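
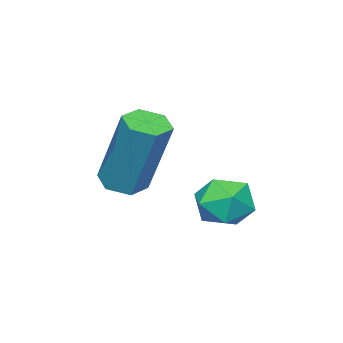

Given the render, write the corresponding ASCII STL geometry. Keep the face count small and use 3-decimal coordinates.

solid 
facet normal -0.087 -0.395 -0.914
outer loop
vertex 2.173 -3.467 -2.458
vertex 1.91 -3.911 -2.241
vertex 1.615 -3.464 -2.406
endloop
endfacet
facet normal -0.032 0.919 -0.394
outer loop
vertex 2.173 -3.467 -2.458
vertex 1.615 -3.464 -2.406
vertex 2.354 -2.645 -0.556
endloop
endfacet
facet normal -0.032 0.919 -0.394
outer loop
vertex 2.354 -2.645 -0.556
vertex 1.615 -3.464 -2.406
vertex 1.796 -2.642 -0.504
endloop
endfacet
facet normal 0.087 0.395 0.915
outer loop
vertex 2.354 -2.645 -0.556
vertex 1.796 -2.642 -0.504
vertex 2.09 -3.089 -0.339
endloop
endfacet
facet normal -0.087 -0.395 -0.915
outer loop
vertex 1.615 -3.464 -2.406
vertex 1.91 -3.911 -2.241
vertex 1.352 -3.909 -2.189
endloop
endfacet
facet normal -0.879 0.463 -0.116
outer loop
vertex 1.615 -3.464 -2.406
vertex 1.352 -3.909 -2.189
vertex 1.796 -2.642 -0.504
endloop
endfacet
facet normal -0.878 0.463 -0.117
outer loop
vertex 1.796 -2.642 -0.504
vertex 1.352 -3.909 -2.189
vertex 1.533 -3.086 -0.287
endloop
endfacet
facet normal 0.087 0.395 0.914
outer loop
vertex 1.796 -2.642 -0.504
vertex 1.533 -3.086 -0.287
vertex 2.09 -3.089 -0.339
endloop
endfacet
facet normal -0.087 -0.395 -0.914
outer loop
vertex 1.352 -3.909 -2.189
vertex 1.91 -3.911 -2.241
vertex 1.646 -4.355 -2.024
endloop
endfacet
facet normal -0.846 -0.455 0.277
outer loop
vertex 1.352 -3.909 -2.189
vertex 1.646 -4.355 -2.024
vertex 1.533 -3.086 -0.287
endloop
endfacet
facet normal -0.847 -0.455 0.277
outer loop
vertex 1.533 -3.086 -0.287
vertex 1.646 -4.355 -2.024
vertex 1.827 -3.533 -0.122
endloop
endfacet
facet normal 0.087 0.395 0.914
outer loop
vertex 1.533 -3.086 -0.287
vertex 1.827 -3.533 -0.122
vertex 2.09 -3.089 -0.339
endloop
endfacet
facet normal -0.087 -0.395 -0.915
outer loop
vertex 1.646 -4.355 -2.024
vertex 1.91 -3.911 -2.241
vertex 2.204 -4.358 -2.076
endloop
endfacet
facet normal 0.032 -0.919 0.394
outer loop
vertex 1.646 -4.355 -2.024
vertex 2.204 -4.358 -2.076
vertex 1.827 -3.533 -0.122
endloop
endfacet
facet normal 0.032 -0.919 0.394
outer loop
vertex 1.827 -3.533 -0.122
vertex 2.204 -4.358 -2.076
vertex 2.385 -3.536 -0.174
endloop
endfacet
facet normal 0.087 0.395 0.914
outer loop
vertex 1.827 -3.533 -0.122
vertex 2.385 -3.536 -0.174
vertex 2.09 -3.089 -0.339
endloop
endfacet
facet normal -0.087 -0.395 -0.914
outer loop
vertex 2.204 -4.358 -2.076
vertex 1.91 -3.911 -2.241
vertex 2.467 -3.914 -2.293
endloop
endfacet
facet normal 0.878 -0.463 0.117
outer loop
vertex 2.204 -4.358 -2.076
vertex 2.467 -3.914 -2.293
vertex 2.385 -3.536 -0.174
endloop
endfacet
facet normal 0.879 -0.463 0.117
outer loop
vertex 2.385 -3.536 -0.174
vertex 2.467 -3.914 -2.293
vertex 2.648 -3.091 -0.391
endloop
endfacet
facet normal 0.087 0.395 0.915
outer loop
vertex 2.385 -3.536 -0.174
vertex 2.648 -3.091 -0.391
vertex 2.09 -3.089 -0.339
endloop
endfacet
facet normal -0.087 -0.395 -0.914
outer loop
vertex 2.467 -3.914 -2.293
vertex 1.91 -3.911 -2.241
vertex 2.173 -3.467 -2.458
endloop
endfacet
facet normal 0.847 0.454 -0.277
outer loop
vertex 2.467 -3.914 -2.293
vertex 2.173 -3.467 -2.458
vertex 2.648 -3.091 -0.391
endloop
endfacet
facet normal 0.846 0.455 -0.277
outer loop
vertex 2.648 -3.091 -0.391
vertex 2.173 -3.467 -2.458
vertex 2.354 -2.645 -0.556
endloop
endfacet
facet normal 0.087 0.395 0.914
outer loop
vertex 2.648 -3.091 -0.391
vertex 2.354 -2.645 -0.556
vertex 2.09 -3.089 -0.339
endloop
endfacet
facet normal -0.910 -0.409 -0.068
outer loop
vertex 0.807 -1.426 -2.533
vertex 1.102 -2.042 -2.776
vertex 1.004 -1.943 -2.064
endloop
endfacet
facet normal -0.887 0.075 0.455
outer loop
vertex 0.807 -1.426 -2.533
vertex 1.004 -1.943 -2.064
vertex 1.14 -1.247 -1.914
endloop
endfacet
facet normal -0.693 0.700 0.171
outer loop
vertex 0.807 -1.426 -2.533
vertex 1.14 -1.247 -1.914
vertex 1.323 -0.915 -2.533
endloop
endfacet
facet normal -0.597 0.603 -0.530
outer loop
vertex 0.807 -1.426 -2.533
vertex 1.323 -0.915 -2.533
vertex 1.299 -1.407 -3.066
endloop
endfacet
facet normal -0.731 -0.083 -0.678
outer loop
vertex 0.807 -1.426 -2.533
vertex 1.299 -1.407 -3.066
vertex 1.102 -2.042 -2.776
endloop
endfacet
facet normal -0.381 -0.123 0.917
outer loop
vertex 1.14 -1.247 -1.914
vertex 1.004 -1.943 -2.064
vertex 1.641 -1.753 -1.774
endloop
endfacet
facet normal -0.419 -0.905 0.068
outer loop
vertex 1.004 -1.943 -2.064
vertex 1.102 -2.042 -2.776
vertex 1.617 -2.245 -2.307
endloop
endfacet
facet normal -0.127 -0.379 -0.917
outer loop
vertex 1.102 -2.042 -2.776
vertex 1.299 -1.407 -3.066
vertex 1.8 -1.913 -2.926
endloop
endfacet
facet normal 0.091 0.730 -0.678
outer loop
vertex 1.299 -1.407 -3.066
vertex 1.323 -0.915 -2.533
vertex 1.936 -1.217 -2.776
endloop
endfacet
facet normal -0.066 0.887 0.456
outer loop
vertex 1.323 -0.915 -2.533
vertex 1.14 -1.247 -1.914
vertex 1.838 -1.118 -2.064
endloop
endfacet
facet normal 0.597 -0.603 0.530
outer loop
vertex 2.133 -1.734 -2.307
vertex 1.641 -1.753 -1.774
vertex 1.617 -2.245 -2.307
endloop
endfacet
facet normal 0.693 -0.700 -0.171
outer loop
vertex 2.133 -1.734 -2.307
vertex 1.617 -2.245 -2.307
vertex 1.8 -1.913 -2.926
endloop
endfacet
facet normal 0.887 -0.075 -0.455
outer loop
vertex 2.133 -1.734 -2.307
vertex 1.8 -1.913 -2.926
vertex 1.936 -1.217 -2.776
endloop
endfacet
facet normal 0.910 0.409 0.068
outer loop
vertex 2.133 -1.734 -2.307
vertex 1.936 -1.217 -2.776
vertex 1.838 -1.118 -2.064
endloop
endfacet
facet normal 0.731 0.083 0.678
outer loop
vertex 2.133 -1.734 -2.307
vertex 1.838 -1.118 -2.064
vertex 1.641 -1.753 -1.774
endloop
endfacet
facet normal -0.091 -0.730 0.678
outer loop
vertex 1.617 -2.245 -2.307
vertex 1.641 -1.753 -1.774
vertex 1.004 -1.943 -2.064
endloop
endfacet
facet normal 0.066 -0.887 -0.456
outer loop
vertex 1.8 -1.913 -2.926
vertex 1.617 -2.245 -2.307
vertex 1.102 -2.042 -2.776
endloop
endfacet
facet normal 0.381 0.123 -0.917
outer loop
vertex 1.936 -1.217 -2.776
vertex 1.8 -1.913 -2.926
vertex 1.299 -1.407 -3.066
endloop
endfacet
facet normal 0.419 0.905 -0.068
outer loop
vertex 1.838 -1.118 -2.064
vertex 1.936 -1.217 -2.776
vertex 1.323 -0.915 -2.533
endloop
endfacet
facet normal 0.127 0.379 0.917
outer loop
vertex 1.641 -1.753 -1.774
vertex 1.838 -1.118 -2.064
vertex 1.14 -1.247 -1.914
endloop
endfacet

endsolid


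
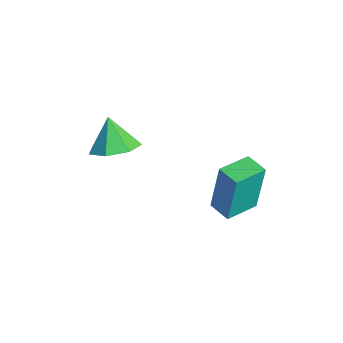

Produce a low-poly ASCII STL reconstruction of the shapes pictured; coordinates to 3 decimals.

solid 
facet normal 0.518 0.001 -0.856
outer loop
vertex 2.405 -2.781 1.737
vertex 1.751 -2.249 1.342
vertex 2.514 -1.984 1.804
endloop
endfacet
facet normal 0.424 -0.133 0.896
outer loop
vertex 2.405 -2.781 1.737
vertex 2.514 -1.984 1.804
vertex 1.089 -2.251 2.438
endloop
endfacet
facet normal 0.518 0.002 -0.856
outer loop
vertex 2.514 -1.984 1.804
vertex 1.751 -2.249 1.342
vertex 2.049 -1.387 1.524
endloop
endfacet
facet normal 0.246 0.562 0.790
outer loop
vertex 2.514 -1.984 1.804
vertex 2.049 -1.387 1.524
vertex 1.089 -2.251 2.438
endloop
endfacet
facet normal 0.518 0.002 -0.856
outer loop
vertex 2.049 -1.387 1.524
vertex 1.751 -2.249 1.342
vertex 1.36 -1.439 1.107
endloop
endfacet
facet normal -0.330 0.834 0.442
outer loop
vertex 2.049 -1.387 1.524
vertex 1.36 -1.439 1.107
vertex 1.089 -2.251 2.438
endloop
endfacet
facet normal 0.518 0.002 -0.855
outer loop
vertex 1.36 -1.439 1.107
vertex 1.751 -2.249 1.342
vertex 0.966 -2.101 0.867
endloop
endfacet
facet normal -0.871 0.477 0.114
outer loop
vertex 1.36 -1.439 1.107
vertex 0.966 -2.101 0.867
vertex 1.089 -2.251 2.438
endloop
endfacet
facet normal 0.518 0.001 -0.855
outer loop
vertex 0.966 -2.101 0.867
vertex 1.751 -2.249 1.342
vertex 1.163 -2.875 0.985
endloop
endfacet
facet normal -0.970 -0.239 0.053
outer loop
vertex 0.966 -2.101 0.867
vertex 1.163 -2.875 0.985
vertex 1.089 -2.251 2.438
endloop
endfacet
facet normal 0.518 0.001 -0.855
outer loop
vertex 1.163 -2.875 0.985
vertex 1.751 -2.249 1.342
vertex 1.804 -3.177 1.373
endloop
endfacet
facet normal -0.551 -0.777 0.305
outer loop
vertex 1.163 -2.875 0.985
vertex 1.804 -3.177 1.373
vertex 1.089 -2.251 2.438
endloop
endfacet
facet normal 0.518 0.001 -0.856
outer loop
vertex 1.804 -3.177 1.373
vertex 1.751 -2.249 1.342
vertex 2.405 -2.781 1.737
endloop
endfacet
facet normal 0.069 -0.730 0.680
outer loop
vertex 1.804 -3.177 1.373
vertex 2.405 -2.781 1.737
vertex 1.089 -2.251 2.438
endloop
endfacet
facet normal -0.941 -0.335 0.041
outer loop
vertex 3.186 0.963 0.382
vertex 2.737 2.2 0.192
vertex 3.205 0.661 -1.636
endloop
endfacet
facet normal 0.338 -0.930 0.142
outer loop
vertex 4.043 0.96 -1.672
vertex 3.186 0.963 0.382
vertex 3.205 0.661 -1.636
endloop
endfacet
facet normal -0.941 -0.335 0.041
outer loop
vertex 3.205 0.661 -1.636
vertex 2.737 2.2 0.192
vertex 2.756 1.899 -1.825
endloop
endfacet
facet normal 0.010 -0.147 -0.989
outer loop
vertex 2.756 1.899 -1.825
vertex 4.043 0.96 -1.672
vertex 3.205 0.661 -1.636
endloop
endfacet
facet normal -0.010 0.148 0.989
outer loop
vertex 3.186 0.963 0.382
vertex 3.575 2.499 0.156
vertex 2.737 2.2 0.192
endloop
endfacet
facet normal 0.337 -0.931 0.142
outer loop
vertex 4.024 1.261 0.345
vertex 3.186 0.963 0.382
vertex 4.043 0.96 -1.672
endloop
endfacet
facet normal -0.009 0.148 0.989
outer loop
vertex 4.024 1.261 0.345
vertex 3.575 2.499 0.156
vertex 3.186 0.963 0.382
endloop
endfacet
facet normal -0.338 0.930 -0.142
outer loop
vertex 2.737 2.2 0.192
vertex 3.575 2.499 0.156
vertex 2.756 1.899 -1.825
endloop
endfacet
facet normal 0.009 -0.149 -0.989
outer loop
vertex 3.594 2.197 -1.862
vertex 4.043 0.96 -1.672
vertex 2.756 1.899 -1.825
endloop
endfacet
facet normal -0.337 0.931 -0.142
outer loop
vertex 2.756 1.899 -1.825
vertex 3.575 2.499 0.156
vertex 3.594 2.197 -1.862
endloop
endfacet
facet normal 0.941 0.335 -0.041
outer loop
vertex 3.594 2.197 -1.862
vertex 4.024 1.261 0.345
vertex 4.043 0.96 -1.672
endloop
endfacet
facet normal 0.941 0.335 -0.041
outer loop
vertex 3.575 2.499 0.156
vertex 4.024 1.261 0.345
vertex 3.594 2.197 -1.862
endloop
endfacet

endsolid


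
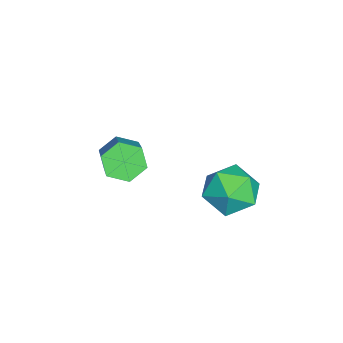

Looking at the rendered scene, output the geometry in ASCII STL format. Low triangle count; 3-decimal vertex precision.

solid 
facet normal -0.549 -0.520 0.655
outer loop
vertex -2.713 0.77 -2.251
vertex -2.443 -0.063 -2.686
vertex -1.91 0.3 -1.951
endloop
endfacet
facet normal -0.305 0.084 0.949
outer loop
vertex -2.713 0.77 -2.251
vertex -1.91 0.3 -1.951
vertex -1.904 1.274 -2.035
endloop
endfacet
facet normal -0.541 0.630 0.557
outer loop
vertex -2.713 0.77 -2.251
vertex -1.904 1.274 -2.035
vertex -2.433 1.514 -2.821
endloop
endfacet
facet normal -0.930 0.366 0.020
outer loop
vertex -2.713 0.77 -2.251
vertex -2.433 1.514 -2.821
vertex -2.767 0.687 -3.224
endloop
endfacet
facet normal -0.935 -0.346 0.081
outer loop
vertex -2.713 0.77 -2.251
vertex -2.767 0.687 -3.224
vertex -2.443 -0.063 -2.686
endloop
endfacet
facet normal 0.407 0.076 0.910
outer loop
vertex -1.904 1.274 -2.035
vertex -1.91 0.3 -1.951
vertex -1.133 0.753 -2.336
endloop
endfacet
facet normal 0.013 -0.900 0.435
outer loop
vertex -1.91 0.3 -1.951
vertex -2.443 -0.063 -2.686
vertex -1.467 -0.074 -2.739
endloop
endfacet
facet normal -0.611 -0.618 -0.494
outer loop
vertex -2.443 -0.063 -2.686
vertex -2.767 0.687 -3.224
vertex -1.996 0.166 -3.525
endloop
endfacet
facet normal -0.604 0.533 -0.593
outer loop
vertex -2.767 0.687 -3.224
vertex -2.433 1.514 -2.821
vertex -1.99 1.14 -3.609
endloop
endfacet
facet normal 0.026 0.961 0.276
outer loop
vertex -2.433 1.514 -2.821
vertex -1.904 1.274 -2.035
vertex -1.457 1.503 -2.874
endloop
endfacet
facet normal 0.930 -0.366 -0.020
outer loop
vertex -1.187 0.67 -3.309
vertex -1.133 0.753 -2.336
vertex -1.467 -0.074 -2.739
endloop
endfacet
facet normal 0.541 -0.630 -0.557
outer loop
vertex -1.187 0.67 -3.309
vertex -1.467 -0.074 -2.739
vertex -1.996 0.166 -3.525
endloop
endfacet
facet normal 0.305 -0.084 -0.949
outer loop
vertex -1.187 0.67 -3.309
vertex -1.996 0.166 -3.525
vertex -1.99 1.14 -3.609
endloop
endfacet
facet normal 0.549 0.520 -0.655
outer loop
vertex -1.187 0.67 -3.309
vertex -1.99 1.14 -3.609
vertex -1.457 1.503 -2.874
endloop
endfacet
facet normal 0.935 0.346 -0.081
outer loop
vertex -1.187 0.67 -3.309
vertex -1.457 1.503 -2.874
vertex -1.133 0.753 -2.336
endloop
endfacet
facet normal 0.604 -0.533 0.593
outer loop
vertex -1.467 -0.074 -2.739
vertex -1.133 0.753 -2.336
vertex -1.91 0.3 -1.951
endloop
endfacet
facet normal -0.026 -0.961 -0.276
outer loop
vertex -1.996 0.166 -3.525
vertex -1.467 -0.074 -2.739
vertex -2.443 -0.063 -2.686
endloop
endfacet
facet normal -0.407 -0.076 -0.910
outer loop
vertex -1.99 1.14 -3.609
vertex -1.996 0.166 -3.525
vertex -2.767 0.687 -3.224
endloop
endfacet
facet normal -0.013 0.900 -0.435
outer loop
vertex -1.457 1.503 -2.874
vertex -1.99 1.14 -3.609
vertex -2.433 1.514 -2.821
endloop
endfacet
facet normal 0.611 0.618 0.494
outer loop
vertex -1.133 0.753 -2.336
vertex -1.457 1.503 -2.874
vertex -1.904 1.274 -2.035
endloop
endfacet
facet normal -0.771 -0.192 -0.608
outer loop
vertex -2.728 -3.234 -3.118
vertex -3.13 -2.777 -2.753
vertex -2.749 -2.55 -3.308
endloop
endfacet
facet normal 0.637 -0.188 -0.748
outer loop
vertex -2.728 -3.234 -3.118
vertex -2.749 -2.55 -3.308
vertex -1.148 -2.841 -1.872
endloop
endfacet
facet normal 0.637 -0.187 -0.748
outer loop
vertex -1.148 -2.841 -1.872
vertex -2.749 -2.55 -3.308
vertex -1.169 -2.157 -2.061
endloop
endfacet
facet normal 0.770 0.192 0.608
outer loop
vertex -1.148 -2.841 -1.872
vertex -1.169 -2.157 -2.061
vertex -1.55 -2.383 -1.507
endloop
endfacet
facet normal -0.771 -0.191 -0.607
outer loop
vertex -2.749 -2.55 -3.308
vertex -3.13 -2.777 -2.753
vertex -3.15 -2.093 -2.943
endloop
endfacet
facet normal 0.293 0.740 -0.605
outer loop
vertex -2.749 -2.55 -3.308
vertex -3.15 -2.093 -2.943
vertex -1.169 -2.157 -2.061
endloop
endfacet
facet normal 0.293 0.740 -0.605
outer loop
vertex -1.169 -2.157 -2.061
vertex -3.15 -2.093 -2.943
vertex -1.571 -1.699 -1.696
endloop
endfacet
facet normal 0.770 0.192 0.608
outer loop
vertex -1.169 -2.157 -2.061
vertex -1.571 -1.699 -1.696
vertex -1.55 -2.383 -1.507
endloop
endfacet
facet normal -0.770 -0.191 -0.608
outer loop
vertex -3.15 -2.093 -2.943
vertex -3.13 -2.777 -2.753
vertex -3.532 -2.319 -2.388
endloop
endfacet
facet normal -0.344 0.928 0.142
outer loop
vertex -3.15 -2.093 -2.943
vertex -3.532 -2.319 -2.388
vertex -1.571 -1.699 -1.696
endloop
endfacet
facet normal -0.344 0.928 0.144
outer loop
vertex -1.571 -1.699 -1.696
vertex -3.532 -2.319 -2.388
vertex -1.952 -1.926 -1.142
endloop
endfacet
facet normal 0.770 0.192 0.608
outer loop
vertex -1.571 -1.699 -1.696
vertex -1.952 -1.926 -1.142
vertex -1.55 -2.383 -1.507
endloop
endfacet
facet normal -0.770 -0.192 -0.608
outer loop
vertex -3.532 -2.319 -2.388
vertex -3.13 -2.777 -2.753
vertex -3.511 -3.003 -2.199
endloop
endfacet
facet normal -0.637 0.187 0.748
outer loop
vertex -3.532 -2.319 -2.388
vertex -3.511 -3.003 -2.199
vertex -1.952 -1.926 -1.142
endloop
endfacet
facet normal -0.637 0.188 0.748
outer loop
vertex -1.952 -1.926 -1.142
vertex -3.511 -3.003 -2.199
vertex -1.931 -2.61 -0.952
endloop
endfacet
facet normal 0.771 0.192 0.608
outer loop
vertex -1.952 -1.926 -1.142
vertex -1.931 -2.61 -0.952
vertex -1.55 -2.383 -1.507
endloop
endfacet
facet normal -0.770 -0.192 -0.608
outer loop
vertex -3.511 -3.003 -2.199
vertex -3.13 -2.777 -2.753
vertex -3.109 -3.461 -2.564
endloop
endfacet
facet normal -0.294 -0.740 0.605
outer loop
vertex -3.511 -3.003 -2.199
vertex -3.109 -3.461 -2.564
vertex -1.931 -2.61 -0.952
endloop
endfacet
facet normal -0.293 -0.740 0.605
outer loop
vertex -1.931 -2.61 -0.952
vertex -3.109 -3.461 -2.564
vertex -1.53 -3.067 -1.317
endloop
endfacet
facet normal 0.771 0.191 0.607
outer loop
vertex -1.931 -2.61 -0.952
vertex -1.53 -3.067 -1.317
vertex -1.55 -2.383 -1.507
endloop
endfacet
facet normal -0.770 -0.192 -0.608
outer loop
vertex -3.109 -3.461 -2.564
vertex -3.13 -2.777 -2.753
vertex -2.728 -3.234 -3.118
endloop
endfacet
facet normal 0.345 -0.928 -0.143
outer loop
vertex -3.109 -3.461 -2.564
vertex -2.728 -3.234 -3.118
vertex -1.53 -3.067 -1.317
endloop
endfacet
facet normal 0.343 -0.929 -0.142
outer loop
vertex -1.53 -3.067 -1.317
vertex -2.728 -3.234 -3.118
vertex -1.148 -2.841 -1.872
endloop
endfacet
facet normal 0.770 0.191 0.608
outer loop
vertex -1.53 -3.067 -1.317
vertex -1.148 -2.841 -1.872
vertex -1.55 -2.383 -1.507
endloop
endfacet

endsolid


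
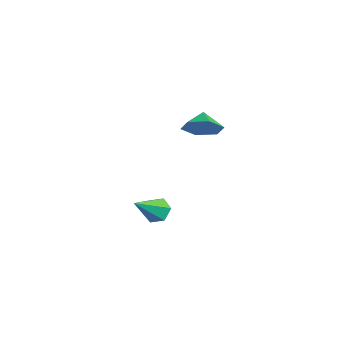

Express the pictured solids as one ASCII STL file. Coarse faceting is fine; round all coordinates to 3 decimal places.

solid 
facet normal 0.711 -0.330 -0.621
outer loop
vertex -2.385 2.843 3.386
vertex -2.939 1.928 3.238
vertex -3.112 2.775 2.59
endloop
endfacet
facet normal -0.305 0.932 0.199
outer loop
vertex -2.385 2.843 3.386
vertex -3.112 2.775 2.59
vertex -3.721 2.292 3.922
endloop
endfacet
facet normal 0.710 -0.330 -0.621
outer loop
vertex -3.112 2.775 2.59
vertex -2.939 1.928 3.238
vertex -3.666 1.86 2.443
endloop
endfacet
facet normal -0.827 0.531 -0.186
outer loop
vertex -3.112 2.775 2.59
vertex -3.666 1.86 2.443
vertex -3.721 2.292 3.922
endloop
endfacet
facet normal 0.710 -0.331 -0.621
outer loop
vertex -3.666 1.86 2.443
vertex -2.939 1.928 3.238
vertex -3.494 1.013 3.091
endloop
endfacet
facet normal -0.982 -0.186 0.018
outer loop
vertex -3.666 1.86 2.443
vertex -3.494 1.013 3.091
vertex -3.721 2.292 3.922
endloop
endfacet
facet normal 0.710 -0.331 -0.622
outer loop
vertex -3.494 1.013 3.091
vertex -2.939 1.928 3.238
vertex -2.766 1.082 3.886
endloop
endfacet
facet normal -0.615 -0.503 0.607
outer loop
vertex -3.494 1.013 3.091
vertex -2.766 1.082 3.886
vertex -3.721 2.292 3.922
endloop
endfacet
facet normal 0.711 -0.330 -0.621
outer loop
vertex -2.766 1.082 3.886
vertex -2.939 1.928 3.238
vertex -2.212 1.997 4.034
endloop
endfacet
facet normal -0.094 -0.103 0.990
outer loop
vertex -2.766 1.082 3.886
vertex -2.212 1.997 4.034
vertex -3.721 2.292 3.922
endloop
endfacet
facet normal 0.711 -0.330 -0.621
outer loop
vertex -2.212 1.997 4.034
vertex -2.939 1.928 3.238
vertex -2.385 2.843 3.386
endloop
endfacet
facet normal 0.062 0.615 0.786
outer loop
vertex -2.212 1.997 4.034
vertex -2.385 2.843 3.386
vertex -3.721 2.292 3.922
endloop
endfacet
facet normal -0.412 0.691 -0.593
outer loop
vertex 3.685 -2.209 2.039
vertex 3.23 -2.712 1.769
vertex 3.038 -2.323 2.356
endloop
endfacet
facet normal 0.323 0.463 0.825
outer loop
vertex 3.685 -2.209 2.039
vertex 3.038 -2.323 2.356
vertex 4.05 -4.088 2.951
endloop
endfacet
facet normal -0.413 0.691 -0.593
outer loop
vertex 3.038 -2.323 2.356
vertex 3.23 -2.712 1.769
vertex 2.582 -2.826 2.087
endloop
endfacet
facet normal -0.508 -0.001 0.862
outer loop
vertex 3.038 -2.323 2.356
vertex 2.582 -2.826 2.087
vertex 4.05 -4.088 2.951
endloop
endfacet
facet normal -0.413 0.691 -0.593
outer loop
vertex 2.582 -2.826 2.087
vertex 3.23 -2.712 1.769
vertex 2.774 -3.215 1.5
endloop
endfacet
facet normal -0.706 -0.674 0.216
outer loop
vertex 2.582 -2.826 2.087
vertex 2.774 -3.215 1.5
vertex 4.05 -4.088 2.951
endloop
endfacet
facet normal -0.411 0.691 -0.595
outer loop
vertex 2.774 -3.215 1.5
vertex 3.23 -2.712 1.769
vertex 3.422 -3.102 1.183
endloop
endfacet
facet normal -0.074 -0.882 -0.466
outer loop
vertex 2.774 -3.215 1.5
vertex 3.422 -3.102 1.183
vertex 4.05 -4.088 2.951
endloop
endfacet
facet normal -0.412 0.691 -0.595
outer loop
vertex 3.422 -3.102 1.183
vertex 3.23 -2.712 1.769
vertex 3.877 -2.599 1.452
endloop
endfacet
facet normal 0.758 -0.417 -0.502
outer loop
vertex 3.422 -3.102 1.183
vertex 3.877 -2.599 1.452
vertex 4.05 -4.088 2.951
endloop
endfacet
facet normal -0.412 0.691 -0.594
outer loop
vertex 3.877 -2.599 1.452
vertex 3.23 -2.712 1.769
vertex 3.685 -2.209 2.039
endloop
endfacet
facet normal 0.956 0.255 0.143
outer loop
vertex 3.877 -2.599 1.452
vertex 3.685 -2.209 2.039
vertex 4.05 -4.088 2.951
endloop
endfacet

endsolid


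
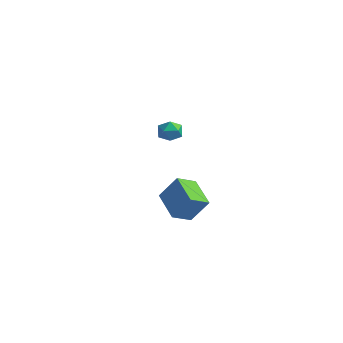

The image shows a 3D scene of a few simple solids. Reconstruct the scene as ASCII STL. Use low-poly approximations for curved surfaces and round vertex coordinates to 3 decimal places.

solid 
facet normal -0.211 0.950 0.232
outer loop
vertex 1.718 0.958 1.745
vertex 1.451 0.759 2.317
vertex 2.095 0.909 2.288
endloop
endfacet
facet normal 0.372 0.911 -0.176
outer loop
vertex 1.718 0.958 1.745
vertex 2.095 0.909 2.288
vertex 2.327 0.701 1.703
endloop
endfacet
facet normal 0.194 0.587 -0.786
outer loop
vertex 1.718 0.958 1.745
vertex 2.327 0.701 1.703
vertex 1.826 0.422 1.371
endloop
endfacet
facet normal -0.500 0.425 -0.754
outer loop
vertex 1.718 0.958 1.745
vertex 1.826 0.422 1.371
vertex 1.284 0.458 1.751
endloop
endfacet
facet normal -0.750 0.650 -0.124
outer loop
vertex 1.718 0.958 1.745
vertex 1.284 0.458 1.751
vertex 1.451 0.759 2.317
endloop
endfacet
facet normal 0.851 0.501 0.159
outer loop
vertex 2.327 0.701 1.703
vertex 2.095 0.909 2.288
vertex 2.436 0.342 2.249
endloop
endfacet
facet normal -0.094 0.563 0.821
outer loop
vertex 2.095 0.909 2.288
vertex 1.451 0.759 2.317
vertex 1.894 0.378 2.629
endloop
endfacet
facet normal -0.967 0.078 0.244
outer loop
vertex 1.451 0.759 2.317
vertex 1.284 0.458 1.751
vertex 1.393 0.099 2.297
endloop
endfacet
facet normal -0.563 -0.285 -0.776
outer loop
vertex 1.284 0.458 1.751
vertex 1.826 0.422 1.371
vertex 1.625 -0.109 1.712
endloop
endfacet
facet normal 0.562 -0.024 -0.827
outer loop
vertex 1.826 0.422 1.371
vertex 2.327 0.701 1.703
vertex 2.269 0.041 1.683
endloop
endfacet
facet normal 0.500 -0.425 0.754
outer loop
vertex 2.002 -0.158 2.255
vertex 2.436 0.342 2.249
vertex 1.894 0.378 2.629
endloop
endfacet
facet normal -0.194 -0.587 0.786
outer loop
vertex 2.002 -0.158 2.255
vertex 1.894 0.378 2.629
vertex 1.393 0.099 2.297
endloop
endfacet
facet normal -0.372 -0.911 0.176
outer loop
vertex 2.002 -0.158 2.255
vertex 1.393 0.099 2.297
vertex 1.625 -0.109 1.712
endloop
endfacet
facet normal 0.211 -0.950 -0.232
outer loop
vertex 2.002 -0.158 2.255
vertex 1.625 -0.109 1.712
vertex 2.269 0.041 1.683
endloop
endfacet
facet normal 0.750 -0.650 0.124
outer loop
vertex 2.002 -0.158 2.255
vertex 2.269 0.041 1.683
vertex 2.436 0.342 2.249
endloop
endfacet
facet normal 0.563 0.285 0.776
outer loop
vertex 1.894 0.378 2.629
vertex 2.436 0.342 2.249
vertex 2.095 0.909 2.288
endloop
endfacet
facet normal -0.562 0.024 0.827
outer loop
vertex 1.393 0.099 2.297
vertex 1.894 0.378 2.629
vertex 1.451 0.759 2.317
endloop
endfacet
facet normal -0.851 -0.501 -0.159
outer loop
vertex 1.625 -0.109 1.712
vertex 1.393 0.099 2.297
vertex 1.284 0.458 1.751
endloop
endfacet
facet normal 0.094 -0.563 -0.821
outer loop
vertex 2.269 0.041 1.683
vertex 1.625 -0.109 1.712
vertex 1.826 0.422 1.371
endloop
endfacet
facet normal 0.967 -0.078 -0.244
outer loop
vertex 2.436 0.342 2.249
vertex 2.269 0.041 1.683
vertex 2.327 0.701 1.703
endloop
endfacet
facet normal -0.860 0.376 0.346
outer loop
vertex -0.067 2.856 -2.776
vertex 0.174 3.901 -3.315
vertex -0.795 2.366 -4.053
endloop
endfacet
facet normal -0.201 -0.871 0.449
outer loop
vertex 0.726 1.699 -4.665
vertex -0.067 2.856 -2.776
vertex -0.795 2.366 -4.053
endloop
endfacet
facet normal -0.860 0.377 0.345
outer loop
vertex -0.795 2.366 -4.053
vertex 0.174 3.901 -3.315
vertex -0.554 3.41 -4.592
endloop
endfacet
facet normal -0.470 -0.317 -0.824
outer loop
vertex -0.554 3.41 -4.592
vertex 0.726 1.699 -4.665
vertex -0.795 2.366 -4.053
endloop
endfacet
facet normal 0.470 0.316 0.824
outer loop
vertex -0.067 2.856 -2.776
vertex 1.695 3.234 -3.927
vertex 0.174 3.901 -3.315
endloop
endfacet
facet normal -0.201 -0.871 0.449
outer loop
vertex 1.454 2.19 -3.388
vertex -0.067 2.856 -2.776
vertex 0.726 1.699 -4.665
endloop
endfacet
facet normal 0.470 0.317 0.824
outer loop
vertex 1.454 2.19 -3.388
vertex 1.695 3.234 -3.927
vertex -0.067 2.856 -2.776
endloop
endfacet
facet normal 0.201 0.870 -0.449
outer loop
vertex 0.174 3.901 -3.315
vertex 1.695 3.234 -3.927
vertex -0.554 3.41 -4.592
endloop
endfacet
facet normal -0.470 -0.317 -0.824
outer loop
vertex 0.967 2.744 -5.204
vertex 0.726 1.699 -4.665
vertex -0.554 3.41 -4.592
endloop
endfacet
facet normal 0.201 0.871 -0.449
outer loop
vertex -0.554 3.41 -4.592
vertex 1.695 3.234 -3.927
vertex 0.967 2.744 -5.204
endloop
endfacet
facet normal 0.860 -0.376 -0.345
outer loop
vertex 0.967 2.744 -5.204
vertex 1.454 2.19 -3.388
vertex 0.726 1.699 -4.665
endloop
endfacet
facet normal 0.860 -0.377 -0.345
outer loop
vertex 1.695 3.234 -3.927
vertex 1.454 2.19 -3.388
vertex 0.967 2.744 -5.204
endloop
endfacet

endsolid


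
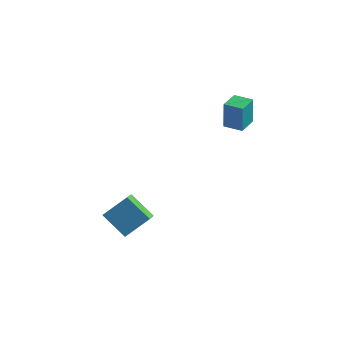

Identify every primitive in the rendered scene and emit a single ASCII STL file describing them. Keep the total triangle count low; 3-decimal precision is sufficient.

solid 
facet normal -0.563 -0.542 -0.623
outer loop
vertex -1.196 -3.224 -0.996
vertex -2.276 -3.025 -0.193
vertex -1.422 -2.405 -1.504
endloop
endfacet
facet normal 0.794 -0.147 -0.590
outer loop
vertex -0.684 -1.695 -0.687
vertex -1.196 -3.224 -0.996
vertex -1.422 -2.405 -1.504
endloop
endfacet
facet normal -0.563 -0.542 -0.623
outer loop
vertex -1.422 -2.405 -1.504
vertex -2.276 -3.025 -0.193
vertex -2.502 -2.206 -0.701
endloop
endfacet
facet normal -0.229 0.828 -0.513
outer loop
vertex -2.502 -2.206 -0.701
vertex -0.684 -1.695 -0.687
vertex -1.422 -2.405 -1.504
endloop
endfacet
facet normal 0.229 -0.828 0.513
outer loop
vertex -1.196 -3.224 -0.996
vertex -1.538 -2.315 0.624
vertex -2.276 -3.025 -0.193
endloop
endfacet
facet normal 0.794 -0.147 -0.590
outer loop
vertex -0.458 -2.514 -0.179
vertex -1.196 -3.224 -0.996
vertex -0.684 -1.695 -0.687
endloop
endfacet
facet normal 0.229 -0.828 0.513
outer loop
vertex -0.458 -2.514 -0.179
vertex -1.538 -2.315 0.624
vertex -1.196 -3.224 -0.996
endloop
endfacet
facet normal -0.794 0.147 0.590
outer loop
vertex -2.276 -3.025 -0.193
vertex -1.538 -2.315 0.624
vertex -2.502 -2.206 -0.701
endloop
endfacet
facet normal -0.229 0.828 -0.513
outer loop
vertex -1.764 -1.496 0.116
vertex -0.684 -1.695 -0.687
vertex -2.502 -2.206 -0.701
endloop
endfacet
facet normal -0.794 0.147 0.590
outer loop
vertex -2.502 -2.206 -0.701
vertex -1.538 -2.315 0.624
vertex -1.764 -1.496 0.116
endloop
endfacet
facet normal 0.563 0.542 0.623
outer loop
vertex -1.764 -1.496 0.116
vertex -0.458 -2.514 -0.179
vertex -0.684 -1.695 -0.687
endloop
endfacet
facet normal 0.563 0.542 0.623
outer loop
vertex -1.538 -2.315 0.624
vertex -0.458 -2.514 -0.179
vertex -1.764 -1.496 0.116
endloop
endfacet
facet normal -0.998 0.061 -0.026
outer loop
vertex 0.446 2.592 3.563
vertex 0.505 3.539 3.523
vertex 0.477 2.533 2.255
endloop
endfacet
facet normal -0.062 -0.997 0.044
outer loop
vertex 1.335 2.481 2.277
vertex 0.446 2.592 3.563
vertex 0.477 2.533 2.255
endloop
endfacet
facet normal -0.998 0.061 -0.026
outer loop
vertex 0.477 2.533 2.255
vertex 0.505 3.539 3.523
vertex 0.536 3.481 2.214
endloop
endfacet
facet normal 0.023 -0.045 -0.999
outer loop
vertex 0.536 3.481 2.214
vertex 1.335 2.481 2.277
vertex 0.477 2.533 2.255
endloop
endfacet
facet normal -0.023 0.044 0.999
outer loop
vertex 0.446 2.592 3.563
vertex 1.363 3.487 3.545
vertex 0.505 3.539 3.523
endloop
endfacet
facet normal -0.063 -0.997 0.043
outer loop
vertex 1.304 2.539 3.586
vertex 0.446 2.592 3.563
vertex 1.335 2.481 2.277
endloop
endfacet
facet normal -0.024 0.045 0.999
outer loop
vertex 1.304 2.539 3.586
vertex 1.363 3.487 3.545
vertex 0.446 2.592 3.563
endloop
endfacet
facet normal 0.062 0.997 -0.043
outer loop
vertex 0.505 3.539 3.523
vertex 1.363 3.487 3.545
vertex 0.536 3.481 2.214
endloop
endfacet
facet normal 0.024 -0.044 -0.999
outer loop
vertex 1.394 3.428 2.237
vertex 1.335 2.481 2.277
vertex 0.536 3.481 2.214
endloop
endfacet
facet normal 0.063 0.997 -0.043
outer loop
vertex 0.536 3.481 2.214
vertex 1.363 3.487 3.545
vertex 1.394 3.428 2.237
endloop
endfacet
facet normal 0.998 -0.061 0.026
outer loop
vertex 1.394 3.428 2.237
vertex 1.304 2.539 3.586
vertex 1.335 2.481 2.277
endloop
endfacet
facet normal 0.998 -0.061 0.026
outer loop
vertex 1.363 3.487 3.545
vertex 1.304 2.539 3.586
vertex 1.394 3.428 2.237
endloop
endfacet

endsolid


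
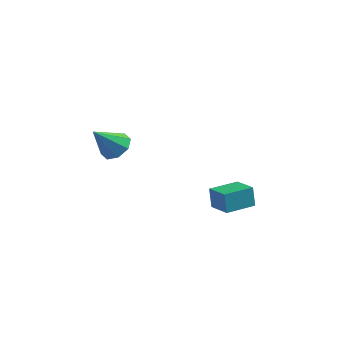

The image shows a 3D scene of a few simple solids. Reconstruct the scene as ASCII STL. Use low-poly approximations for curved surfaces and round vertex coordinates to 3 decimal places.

solid 
facet normal -0.530 -0.848 0.014
outer loop
vertex 2.888 -1.385 0.989
vertex 1.832 -0.729 0.729
vertex 3.071 -1.517 -0.088
endloop
endfacet
facet normal 0.831 -0.517 0.205
outer loop
vertex 3.888 -0.211 -0.109
vertex 2.888 -1.385 0.989
vertex 3.071 -1.517 -0.088
endloop
endfacet
facet normal -0.530 -0.848 0.014
outer loop
vertex 3.071 -1.517 -0.088
vertex 1.832 -0.729 0.729
vertex 2.015 -0.861 -0.347
endloop
endfacet
facet normal 0.166 -0.119 -0.979
outer loop
vertex 2.015 -0.861 -0.347
vertex 3.888 -0.211 -0.109
vertex 3.071 -1.517 -0.088
endloop
endfacet
facet normal -0.166 0.120 0.979
outer loop
vertex 2.888 -1.385 0.989
vertex 2.649 0.577 0.708
vertex 1.832 -0.729 0.729
endloop
endfacet
facet normal 0.831 -0.517 0.205
outer loop
vertex 3.705 -0.079 0.967
vertex 2.888 -1.385 0.989
vertex 3.888 -0.211 -0.109
endloop
endfacet
facet normal -0.166 0.120 0.979
outer loop
vertex 3.705 -0.079 0.967
vertex 2.649 0.577 0.708
vertex 2.888 -1.385 0.989
endloop
endfacet
facet normal -0.831 0.517 -0.205
outer loop
vertex 1.832 -0.729 0.729
vertex 2.649 0.577 0.708
vertex 2.015 -0.861 -0.347
endloop
endfacet
facet normal 0.166 -0.120 -0.979
outer loop
vertex 2.832 0.445 -0.369
vertex 3.888 -0.211 -0.109
vertex 2.015 -0.861 -0.347
endloop
endfacet
facet normal -0.831 0.517 -0.205
outer loop
vertex 2.015 -0.861 -0.347
vertex 2.649 0.577 0.708
vertex 2.832 0.445 -0.369
endloop
endfacet
facet normal 0.530 0.848 -0.014
outer loop
vertex 2.832 0.445 -0.369
vertex 3.705 -0.079 0.967
vertex 3.888 -0.211 -0.109
endloop
endfacet
facet normal 0.530 0.848 -0.014
outer loop
vertex 2.649 0.577 0.708
vertex 3.705 -0.079 0.967
vertex 2.832 0.445 -0.369
endloop
endfacet
facet normal 0.378 0.547 -0.747
outer loop
vertex -2.199 -0.915 2.447
vertex -2.997 -0.629 2.253
vertex -2.356 -0.358 2.775
endloop
endfacet
facet normal 0.657 -0.236 0.716
outer loop
vertex -2.199 -0.915 2.447
vertex -2.356 -0.358 2.775
vertex -3.663 -1.591 3.567
endloop
endfacet
facet normal 0.377 0.547 -0.747
outer loop
vertex -2.356 -0.358 2.775
vertex -2.997 -0.629 2.253
vertex -2.889 0.041 2.798
endloop
endfacet
facet normal 0.267 0.304 0.914
outer loop
vertex -2.356 -0.358 2.775
vertex -2.889 0.041 2.798
vertex -3.663 -1.591 3.567
endloop
endfacet
facet normal 0.379 0.547 -0.747
outer loop
vertex -2.889 0.041 2.798
vertex -2.997 -0.629 2.253
vertex -3.485 0.048 2.501
endloop
endfacet
facet normal -0.372 0.534 0.759
outer loop
vertex -2.889 0.041 2.798
vertex -3.485 0.048 2.501
vertex -3.663 -1.591 3.567
endloop
endfacet
facet normal 0.378 0.546 -0.747
outer loop
vertex -3.485 0.048 2.501
vertex -2.997 -0.629 2.253
vertex -3.795 -0.342 2.059
endloop
endfacet
facet normal -0.885 0.318 0.340
outer loop
vertex -3.485 0.048 2.501
vertex -3.795 -0.342 2.059
vertex -3.663 -1.591 3.567
endloop
endfacet
facet normal 0.378 0.548 -0.746
outer loop
vertex -3.795 -0.342 2.059
vertex -2.997 -0.629 2.253
vertex -3.638 -0.899 1.73
endloop
endfacet
facet normal -0.971 -0.218 -0.095
outer loop
vertex -3.795 -0.342 2.059
vertex -3.638 -0.899 1.73
vertex -3.663 -1.591 3.567
endloop
endfacet
facet normal 0.379 0.547 -0.747
outer loop
vertex -3.638 -0.899 1.73
vertex -2.997 -0.629 2.253
vertex -3.105 -1.298 1.708
endloop
endfacet
facet normal -0.581 -0.759 -0.294
outer loop
vertex -3.638 -0.899 1.73
vertex -3.105 -1.298 1.708
vertex -3.663 -1.591 3.567
endloop
endfacet
facet normal 0.378 0.547 -0.747
outer loop
vertex -3.105 -1.298 1.708
vertex -2.997 -0.629 2.253
vertex -2.509 -1.305 2.005
endloop
endfacet
facet normal 0.057 -0.989 -0.139
outer loop
vertex -3.105 -1.298 1.708
vertex -2.509 -1.305 2.005
vertex -3.663 -1.591 3.567
endloop
endfacet
facet normal 0.378 0.547 -0.747
outer loop
vertex -2.509 -1.305 2.005
vertex -2.997 -0.629 2.253
vertex -2.199 -0.915 2.447
endloop
endfacet
facet normal 0.571 -0.772 0.280
outer loop
vertex -2.509 -1.305 2.005
vertex -2.199 -0.915 2.447
vertex -3.663 -1.591 3.567
endloop
endfacet

endsolid


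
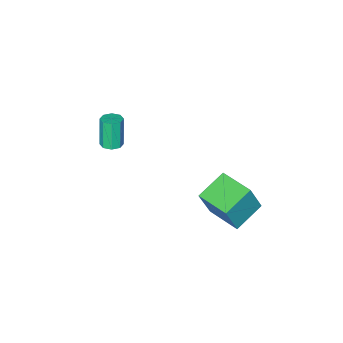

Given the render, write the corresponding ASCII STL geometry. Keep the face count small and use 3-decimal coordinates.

solid 
facet normal 0.179 0.194 -0.965
outer loop
vertex 3.621 -3.608 1.348
vertex 2.987 -3.669 1.218
vertex 3.376 -3.177 1.389
endloop
endfacet
facet normal 0.852 0.460 0.250
outer loop
vertex 3.621 -3.608 1.348
vertex 3.376 -3.177 1.389
vertex 3.287 -3.97 3.152
endloop
endfacet
facet normal 0.852 0.460 0.250
outer loop
vertex 3.287 -3.97 3.152
vertex 3.376 -3.177 1.389
vertex 3.042 -3.539 3.193
endloop
endfacet
facet normal -0.179 -0.194 0.965
outer loop
vertex 3.287 -3.97 3.152
vertex 3.042 -3.539 3.193
vertex 2.653 -4.031 3.022
endloop
endfacet
facet normal 0.180 0.193 -0.965
outer loop
vertex 3.376 -3.177 1.389
vertex 2.987 -3.669 1.218
vertex 2.903 -3.035 1.329
endloop
endfacet
facet normal 0.252 0.939 0.235
outer loop
vertex 3.376 -3.177 1.389
vertex 2.903 -3.035 1.329
vertex 3.042 -3.539 3.193
endloop
endfacet
facet normal 0.254 0.938 0.235
outer loop
vertex 3.042 -3.539 3.193
vertex 2.903 -3.035 1.329
vertex 2.569 -3.396 3.134
endloop
endfacet
facet normal -0.179 -0.194 0.965
outer loop
vertex 3.042 -3.539 3.193
vertex 2.569 -3.396 3.134
vertex 2.653 -4.031 3.022
endloop
endfacet
facet normal 0.179 0.193 -0.965
outer loop
vertex 2.903 -3.035 1.329
vertex 2.987 -3.669 1.218
vertex 2.48 -3.264 1.205
endloop
endfacet
facet normal -0.493 0.866 0.082
outer loop
vertex 2.903 -3.035 1.329
vertex 2.48 -3.264 1.205
vertex 2.569 -3.396 3.134
endloop
endfacet
facet normal -0.492 0.867 0.082
outer loop
vertex 2.569 -3.396 3.134
vertex 2.48 -3.264 1.205
vertex 2.145 -3.625 3.009
endloop
endfacet
facet normal -0.180 -0.194 0.964
outer loop
vertex 2.569 -3.396 3.134
vertex 2.145 -3.625 3.009
vertex 2.653 -4.031 3.022
endloop
endfacet
facet normal 0.179 0.193 -0.965
outer loop
vertex 2.48 -3.264 1.205
vertex 2.987 -3.669 1.218
vertex 2.353 -3.73 1.088
endloop
endfacet
facet normal -0.950 0.289 -0.119
outer loop
vertex 2.48 -3.264 1.205
vertex 2.353 -3.73 1.088
vertex 2.145 -3.625 3.009
endloop
endfacet
facet normal -0.951 0.286 -0.119
outer loop
vertex 2.145 -3.625 3.009
vertex 2.353 -3.73 1.088
vertex 2.019 -4.092 2.892
endloop
endfacet
facet normal -0.179 -0.193 0.965
outer loop
vertex 2.145 -3.625 3.009
vertex 2.019 -4.092 2.892
vertex 2.653 -4.031 3.022
endloop
endfacet
facet normal 0.179 0.194 -0.965
outer loop
vertex 2.353 -3.73 1.088
vertex 2.987 -3.669 1.218
vertex 2.598 -4.161 1.047
endloop
endfacet
facet normal -0.852 -0.460 -0.250
outer loop
vertex 2.353 -3.73 1.088
vertex 2.598 -4.161 1.047
vertex 2.019 -4.092 2.892
endloop
endfacet
facet normal -0.852 -0.460 -0.250
outer loop
vertex 2.019 -4.092 2.892
vertex 2.598 -4.161 1.047
vertex 2.264 -4.523 2.851
endloop
endfacet
facet normal -0.179 -0.194 0.965
outer loop
vertex 2.019 -4.092 2.892
vertex 2.264 -4.523 2.851
vertex 2.653 -4.031 3.022
endloop
endfacet
facet normal 0.179 0.194 -0.965
outer loop
vertex 2.598 -4.161 1.047
vertex 2.987 -3.669 1.218
vertex 3.071 -4.304 1.106
endloop
endfacet
facet normal -0.254 -0.938 -0.235
outer loop
vertex 2.598 -4.161 1.047
vertex 3.071 -4.304 1.106
vertex 2.264 -4.523 2.851
endloop
endfacet
facet normal -0.252 -0.939 -0.234
outer loop
vertex 2.264 -4.523 2.851
vertex 3.071 -4.304 1.106
vertex 2.737 -4.665 2.911
endloop
endfacet
facet normal -0.180 -0.193 0.965
outer loop
vertex 2.264 -4.523 2.851
vertex 2.737 -4.665 2.911
vertex 2.653 -4.031 3.022
endloop
endfacet
facet normal 0.180 0.194 -0.964
outer loop
vertex 3.071 -4.304 1.106
vertex 2.987 -3.669 1.218
vertex 3.495 -4.075 1.231
endloop
endfacet
facet normal 0.492 -0.867 -0.082
outer loop
vertex 3.071 -4.304 1.106
vertex 3.495 -4.075 1.231
vertex 2.737 -4.665 2.911
endloop
endfacet
facet normal 0.493 -0.866 -0.082
outer loop
vertex 2.737 -4.665 2.911
vertex 3.495 -4.075 1.231
vertex 3.16 -4.436 3.035
endloop
endfacet
facet normal -0.179 -0.193 0.965
outer loop
vertex 2.737 -4.665 2.911
vertex 3.16 -4.436 3.035
vertex 2.653 -4.031 3.022
endloop
endfacet
facet normal 0.179 0.193 -0.965
outer loop
vertex 3.495 -4.075 1.231
vertex 2.987 -3.669 1.218
vertex 3.621 -3.608 1.348
endloop
endfacet
facet normal 0.951 -0.286 0.119
outer loop
vertex 3.495 -4.075 1.231
vertex 3.621 -3.608 1.348
vertex 3.16 -4.436 3.035
endloop
endfacet
facet normal 0.950 -0.289 0.118
outer loop
vertex 3.16 -4.436 3.035
vertex 3.621 -3.608 1.348
vertex 3.287 -3.97 3.152
endloop
endfacet
facet normal -0.179 -0.193 0.965
outer loop
vertex 3.16 -4.436 3.035
vertex 3.287 -3.97 3.152
vertex 2.653 -4.031 3.022
endloop
endfacet
facet normal -0.932 -0.064 0.357
outer loop
vertex -0.049 2.023 1.209
vertex -0.14 4.097 1.345
vertex -0.797 2.117 -0.729
endloop
endfacet
facet normal 0.044 -0.997 -0.065
outer loop
vertex 1.02 2.243 -1.425
vertex -0.049 2.023 1.209
vertex -0.797 2.117 -0.729
endloop
endfacet
facet normal -0.932 -0.065 0.357
outer loop
vertex -0.797 2.117 -0.729
vertex -0.14 4.097 1.345
vertex -0.889 4.191 -0.593
endloop
endfacet
facet normal -0.360 0.045 -0.932
outer loop
vertex -0.889 4.191 -0.593
vertex 1.02 2.243 -1.425
vertex -0.797 2.117 -0.729
endloop
endfacet
facet normal 0.360 -0.045 0.932
outer loop
vertex -0.049 2.023 1.209
vertex 1.677 4.223 0.649
vertex -0.14 4.097 1.345
endloop
endfacet
facet normal 0.044 -0.997 -0.065
outer loop
vertex 1.769 2.149 0.513
vertex -0.049 2.023 1.209
vertex 1.02 2.243 -1.425
endloop
endfacet
facet normal 0.360 -0.045 0.932
outer loop
vertex 1.769 2.149 0.513
vertex 1.677 4.223 0.649
vertex -0.049 2.023 1.209
endloop
endfacet
facet normal -0.044 0.997 0.065
outer loop
vertex -0.14 4.097 1.345
vertex 1.677 4.223 0.649
vertex -0.889 4.191 -0.593
endloop
endfacet
facet normal -0.360 0.045 -0.932
outer loop
vertex 0.929 4.317 -1.289
vertex 1.02 2.243 -1.425
vertex -0.889 4.191 -0.593
endloop
endfacet
facet normal -0.044 0.997 0.065
outer loop
vertex -0.889 4.191 -0.593
vertex 1.677 4.223 0.649
vertex 0.929 4.317 -1.289
endloop
endfacet
facet normal 0.932 0.064 -0.357
outer loop
vertex 0.929 4.317 -1.289
vertex 1.769 2.149 0.513
vertex 1.02 2.243 -1.425
endloop
endfacet
facet normal 0.932 0.065 -0.357
outer loop
vertex 1.677 4.223 0.649
vertex 1.769 2.149 0.513
vertex 0.929 4.317 -1.289
endloop
endfacet

endsolid


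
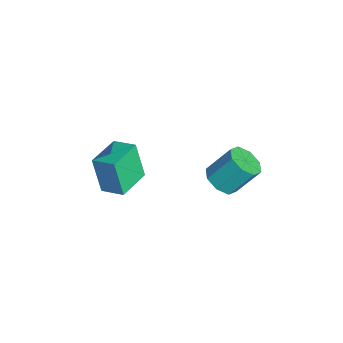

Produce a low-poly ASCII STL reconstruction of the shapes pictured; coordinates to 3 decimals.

solid 
facet normal -0.023 -0.622 -0.782
outer loop
vertex 3.081 3.708 1.227
vertex 2.628 3.026 1.783
vertex 2.327 3.769 1.201
endloop
endfacet
facet normal 0.084 0.779 -0.621
outer loop
vertex 3.081 3.708 1.227
vertex 2.327 3.769 1.201
vertex 3.126 4.896 2.722
endloop
endfacet
facet normal 0.084 0.779 -0.621
outer loop
vertex 3.126 4.896 2.722
vertex 2.327 3.769 1.201
vertex 2.371 4.957 2.696
endloop
endfacet
facet normal 0.023 0.622 0.783
outer loop
vertex 3.126 4.896 2.722
vertex 2.371 4.957 2.696
vertex 2.672 4.214 3.277
endloop
endfacet
facet normal -0.023 -0.622 -0.783
outer loop
vertex 2.327 3.769 1.201
vertex 2.628 3.026 1.783
vertex 1.748 3.394 1.516
endloop
endfacet
facet normal -0.645 0.607 -0.463
outer loop
vertex 2.327 3.769 1.201
vertex 1.748 3.394 1.516
vertex 2.371 4.957 2.696
endloop
endfacet
facet normal -0.646 0.607 -0.463
outer loop
vertex 2.371 4.957 2.696
vertex 1.748 3.394 1.516
vertex 1.793 4.582 3.011
endloop
endfacet
facet normal 0.023 0.622 0.783
outer loop
vertex 2.371 4.957 2.696
vertex 1.793 4.582 3.011
vertex 2.672 4.214 3.277
endloop
endfacet
facet normal -0.023 -0.622 -0.782
outer loop
vertex 1.748 3.394 1.516
vertex 2.628 3.026 1.783
vertex 1.685 2.804 1.987
endloop
endfacet
facet normal -0.996 0.080 -0.033
outer loop
vertex 1.748 3.394 1.516
vertex 1.685 2.804 1.987
vertex 1.793 4.582 3.011
endloop
endfacet
facet normal -0.996 0.080 -0.035
outer loop
vertex 1.793 4.582 3.011
vertex 1.685 2.804 1.987
vertex 1.729 3.992 3.482
endloop
endfacet
facet normal 0.024 0.622 0.783
outer loop
vertex 1.793 4.582 3.011
vertex 1.729 3.992 3.482
vertex 2.672 4.214 3.277
endloop
endfacet
facet normal -0.023 -0.622 -0.783
outer loop
vertex 1.685 2.804 1.987
vertex 2.628 3.026 1.783
vertex 2.174 2.344 2.338
endloop
endfacet
facet normal -0.763 -0.495 0.415
outer loop
vertex 1.685 2.804 1.987
vertex 2.174 2.344 2.338
vertex 1.729 3.992 3.482
endloop
endfacet
facet normal -0.763 -0.495 0.416
outer loop
vertex 1.729 3.992 3.482
vertex 2.174 2.344 2.338
vertex 2.219 3.532 3.833
endloop
endfacet
facet normal 0.024 0.622 0.782
outer loop
vertex 1.729 3.992 3.482
vertex 2.219 3.532 3.833
vertex 2.672 4.214 3.277
endloop
endfacet
facet normal -0.023 -0.622 -0.783
outer loop
vertex 2.174 2.344 2.338
vertex 2.628 3.026 1.783
vertex 2.929 2.283 2.364
endloop
endfacet
facet normal -0.084 -0.779 0.621
outer loop
vertex 2.174 2.344 2.338
vertex 2.929 2.283 2.364
vertex 2.219 3.532 3.833
endloop
endfacet
facet normal -0.084 -0.779 0.621
outer loop
vertex 2.219 3.532 3.833
vertex 2.929 2.283 2.364
vertex 2.973 3.471 3.859
endloop
endfacet
facet normal 0.023 0.622 0.782
outer loop
vertex 2.219 3.532 3.833
vertex 2.973 3.471 3.859
vertex 2.672 4.214 3.277
endloop
endfacet
facet normal -0.023 -0.622 -0.783
outer loop
vertex 2.929 2.283 2.364
vertex 2.628 3.026 1.783
vertex 3.507 2.658 2.049
endloop
endfacet
facet normal 0.646 -0.607 0.463
outer loop
vertex 2.929 2.283 2.364
vertex 3.507 2.658 2.049
vertex 2.973 3.471 3.859
endloop
endfacet
facet normal 0.645 -0.607 0.463
outer loop
vertex 2.973 3.471 3.859
vertex 3.507 2.658 2.049
vertex 3.552 3.846 3.544
endloop
endfacet
facet normal 0.023 0.622 0.783
outer loop
vertex 2.973 3.471 3.859
vertex 3.552 3.846 3.544
vertex 2.672 4.214 3.277
endloop
endfacet
facet normal -0.024 -0.622 -0.783
outer loop
vertex 3.507 2.658 2.049
vertex 2.628 3.026 1.783
vertex 3.571 3.248 1.578
endloop
endfacet
facet normal 0.996 -0.081 0.034
outer loop
vertex 3.507 2.658 2.049
vertex 3.571 3.248 1.578
vertex 3.552 3.846 3.544
endloop
endfacet
facet normal 0.996 -0.079 0.034
outer loop
vertex 3.552 3.846 3.544
vertex 3.571 3.248 1.578
vertex 3.615 4.436 3.073
endloop
endfacet
facet normal 0.023 0.622 0.782
outer loop
vertex 3.552 3.846 3.544
vertex 3.615 4.436 3.073
vertex 2.672 4.214 3.277
endloop
endfacet
facet normal -0.024 -0.622 -0.782
outer loop
vertex 3.571 3.248 1.578
vertex 2.628 3.026 1.783
vertex 3.081 3.708 1.227
endloop
endfacet
facet normal 0.763 0.495 -0.416
outer loop
vertex 3.571 3.248 1.578
vertex 3.081 3.708 1.227
vertex 3.615 4.436 3.073
endloop
endfacet
facet normal 0.763 0.494 -0.416
outer loop
vertex 3.615 4.436 3.073
vertex 3.081 3.708 1.227
vertex 3.126 4.896 2.722
endloop
endfacet
facet normal 0.023 0.622 0.783
outer loop
vertex 3.615 4.436 3.073
vertex 3.126 4.896 2.722
vertex 2.672 4.214 3.277
endloop
endfacet
facet normal -0.599 -0.752 -0.275
outer loop
vertex 2.084 -3.184 3.773
vertex 0.615 -1.969 3.65
vertex 2.56 -2.816 1.73
endloop
endfacet
facet normal 0.769 -0.636 0.065
outer loop
vertex 3.345 -1.831 2.09
vertex 2.084 -3.184 3.773
vertex 2.56 -2.816 1.73
endloop
endfacet
facet normal -0.599 -0.752 -0.275
outer loop
vertex 2.56 -2.816 1.73
vertex 0.615 -1.969 3.65
vertex 1.091 -1.6 1.607
endloop
endfacet
facet normal 0.223 0.173 -0.959
outer loop
vertex 1.091 -1.6 1.607
vertex 3.345 -1.831 2.09
vertex 2.56 -2.816 1.73
endloop
endfacet
facet normal -0.223 -0.173 0.959
outer loop
vertex 2.084 -3.184 3.773
vertex 1.4 -0.984 4.01
vertex 0.615 -1.969 3.65
endloop
endfacet
facet normal 0.769 -0.637 0.064
outer loop
vertex 2.869 -2.2 4.133
vertex 2.084 -3.184 3.773
vertex 3.345 -1.831 2.09
endloop
endfacet
facet normal -0.223 -0.173 0.959
outer loop
vertex 2.869 -2.2 4.133
vertex 1.4 -0.984 4.01
vertex 2.084 -3.184 3.773
endloop
endfacet
facet normal -0.769 0.636 -0.064
outer loop
vertex 0.615 -1.969 3.65
vertex 1.4 -0.984 4.01
vertex 1.091 -1.6 1.607
endloop
endfacet
facet normal 0.223 0.173 -0.959
outer loop
vertex 1.876 -0.616 1.967
vertex 3.345 -1.831 2.09
vertex 1.091 -1.6 1.607
endloop
endfacet
facet normal -0.768 0.637 -0.064
outer loop
vertex 1.091 -1.6 1.607
vertex 1.4 -0.984 4.01
vertex 1.876 -0.616 1.967
endloop
endfacet
facet normal 0.599 0.752 0.275
outer loop
vertex 1.876 -0.616 1.967
vertex 2.869 -2.2 4.133
vertex 3.345 -1.831 2.09
endloop
endfacet
facet normal 0.599 0.752 0.275
outer loop
vertex 1.4 -0.984 4.01
vertex 2.869 -2.2 4.133
vertex 1.876 -0.616 1.967
endloop
endfacet

endsolid


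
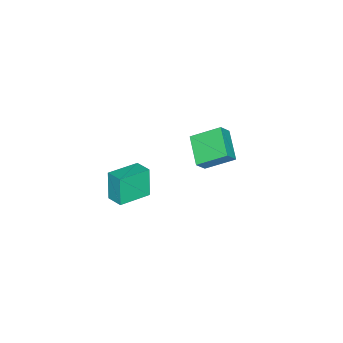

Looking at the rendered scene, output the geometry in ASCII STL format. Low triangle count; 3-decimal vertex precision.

solid 
facet normal -0.898 0.405 -0.174
outer loop
vertex 2.301 1.915 0.037
vertex 2.704 2.925 0.308
vertex 2.787 2.21 -1.786
endloop
endfacet
facet normal -0.360 -0.901 -0.242
outer loop
vertex 4.636 1.375 -1.428
vertex 2.301 1.915 0.037
vertex 2.787 2.21 -1.786
endloop
endfacet
facet normal -0.898 0.405 -0.174
outer loop
vertex 2.787 2.21 -1.786
vertex 2.704 2.925 0.308
vertex 3.19 3.219 -1.516
endloop
endfacet
facet normal 0.254 0.154 -0.955
outer loop
vertex 3.19 3.219 -1.516
vertex 4.636 1.375 -1.428
vertex 2.787 2.21 -1.786
endloop
endfacet
facet normal -0.255 -0.155 0.955
outer loop
vertex 2.301 1.915 0.037
vertex 4.553 2.09 0.666
vertex 2.704 2.925 0.308
endloop
endfacet
facet normal -0.360 -0.901 -0.241
outer loop
vertex 4.15 1.081 0.396
vertex 2.301 1.915 0.037
vertex 4.636 1.375 -1.428
endloop
endfacet
facet normal -0.255 -0.154 0.955
outer loop
vertex 4.15 1.081 0.396
vertex 4.553 2.09 0.666
vertex 2.301 1.915 0.037
endloop
endfacet
facet normal 0.360 0.901 0.241
outer loop
vertex 2.704 2.925 0.308
vertex 4.553 2.09 0.666
vertex 3.19 3.219 -1.516
endloop
endfacet
facet normal 0.255 0.154 -0.955
outer loop
vertex 5.039 2.385 -1.157
vertex 4.636 1.375 -1.428
vertex 3.19 3.219 -1.516
endloop
endfacet
facet normal 0.360 0.901 0.242
outer loop
vertex 3.19 3.219 -1.516
vertex 4.553 2.09 0.666
vertex 5.039 2.385 -1.157
endloop
endfacet
facet normal 0.898 -0.405 0.174
outer loop
vertex 5.039 2.385 -1.157
vertex 4.15 1.081 0.396
vertex 4.636 1.375 -1.428
endloop
endfacet
facet normal 0.898 -0.405 0.174
outer loop
vertex 4.553 2.09 0.666
vertex 4.15 1.081 0.396
vertex 5.039 2.385 -1.157
endloop
endfacet
facet normal -0.598 0.200 -0.776
outer loop
vertex -3.826 2.545 -3.066
vertex -4.621 4.19 -2.03
vertex -2.329 3.794 -3.899
endloop
endfacet
facet normal 0.379 -0.783 -0.494
outer loop
vertex -1.659 3.57 -3.03
vertex -3.826 2.545 -3.066
vertex -2.329 3.794 -3.899
endloop
endfacet
facet normal -0.598 0.200 -0.776
outer loop
vertex -2.329 3.794 -3.899
vertex -4.621 4.19 -2.03
vertex -3.124 5.438 -2.863
endloop
endfacet
facet normal 0.706 0.589 -0.393
outer loop
vertex -3.124 5.438 -2.863
vertex -1.659 3.57 -3.03
vertex -2.329 3.794 -3.899
endloop
endfacet
facet normal -0.706 -0.589 0.393
outer loop
vertex -3.826 2.545 -3.066
vertex -3.951 3.966 -1.161
vertex -4.621 4.19 -2.03
endloop
endfacet
facet normal 0.379 -0.783 -0.493
outer loop
vertex -3.156 2.322 -2.197
vertex -3.826 2.545 -3.066
vertex -1.659 3.57 -3.03
endloop
endfacet
facet normal -0.706 -0.589 0.393
outer loop
vertex -3.156 2.322 -2.197
vertex -3.951 3.966 -1.161
vertex -3.826 2.545 -3.066
endloop
endfacet
facet normal -0.378 0.783 0.494
outer loop
vertex -4.621 4.19 -2.03
vertex -3.951 3.966 -1.161
vertex -3.124 5.438 -2.863
endloop
endfacet
facet normal 0.706 0.589 -0.393
outer loop
vertex -2.454 5.215 -1.994
vertex -1.659 3.57 -3.03
vertex -3.124 5.438 -2.863
endloop
endfacet
facet normal -0.379 0.783 0.493
outer loop
vertex -3.124 5.438 -2.863
vertex -3.951 3.966 -1.161
vertex -2.454 5.215 -1.994
endloop
endfacet
facet normal 0.598 -0.200 0.776
outer loop
vertex -2.454 5.215 -1.994
vertex -3.156 2.322 -2.197
vertex -1.659 3.57 -3.03
endloop
endfacet
facet normal 0.598 -0.200 0.776
outer loop
vertex -3.951 3.966 -1.161
vertex -3.156 2.322 -2.197
vertex -2.454 5.215 -1.994
endloop
endfacet

endsolid


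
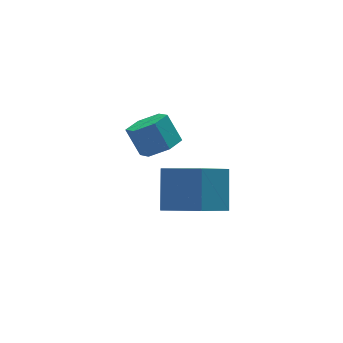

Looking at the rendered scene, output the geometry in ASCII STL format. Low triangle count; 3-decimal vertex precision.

solid 
facet normal 0.224 -0.529 -0.818
outer loop
vertex -2.601 1.398 -2.073
vertex -3.326 0.929 -1.968
vertex -3.344 1.657 -2.444
endloop
endfacet
facet normal 0.469 0.795 -0.385
outer loop
vertex -2.601 1.398 -2.073
vertex -3.344 1.657 -2.444
vertex -2.889 2.08 -1.017
endloop
endfacet
facet normal 0.470 0.794 -0.385
outer loop
vertex -2.889 2.08 -1.017
vertex -3.344 1.657 -2.444
vertex -3.632 2.34 -1.387
endloop
endfacet
facet normal -0.223 0.528 0.819
outer loop
vertex -2.889 2.08 -1.017
vertex -3.632 2.34 -1.387
vertex -3.614 1.611 -0.912
endloop
endfacet
facet normal 0.224 -0.529 -0.818
outer loop
vertex -3.344 1.657 -2.444
vertex -3.326 0.929 -1.968
vertex -4.069 1.188 -2.339
endloop
endfacet
facet normal -0.505 0.655 -0.561
outer loop
vertex -3.344 1.657 -2.444
vertex -4.069 1.188 -2.339
vertex -3.632 2.34 -1.387
endloop
endfacet
facet normal -0.505 0.655 -0.561
outer loop
vertex -3.632 2.34 -1.387
vertex -4.069 1.188 -2.339
vertex -4.357 1.871 -1.282
endloop
endfacet
facet normal -0.223 0.528 0.819
outer loop
vertex -3.632 2.34 -1.387
vertex -4.357 1.871 -1.282
vertex -3.614 1.611 -0.912
endloop
endfacet
facet normal 0.224 -0.529 -0.818
outer loop
vertex -4.069 1.188 -2.339
vertex -3.326 0.929 -1.968
vertex -4.051 0.46 -1.863
endloop
endfacet
facet normal -0.975 -0.139 -0.176
outer loop
vertex -4.069 1.188 -2.339
vertex -4.051 0.46 -1.863
vertex -4.357 1.871 -1.282
endloop
endfacet
facet normal -0.975 -0.139 -0.176
outer loop
vertex -4.357 1.871 -1.282
vertex -4.051 0.46 -1.863
vertex -4.339 1.142 -0.807
endloop
endfacet
facet normal -0.223 0.528 0.819
outer loop
vertex -4.357 1.871 -1.282
vertex -4.339 1.142 -0.807
vertex -3.614 1.611 -0.912
endloop
endfacet
facet normal 0.223 -0.528 -0.819
outer loop
vertex -4.051 0.46 -1.863
vertex -3.326 0.929 -1.968
vertex -3.308 0.2 -1.493
endloop
endfacet
facet normal -0.470 -0.794 0.385
outer loop
vertex -4.051 0.46 -1.863
vertex -3.308 0.2 -1.493
vertex -4.339 1.142 -0.807
endloop
endfacet
facet normal -0.469 -0.794 0.385
outer loop
vertex -4.339 1.142 -0.807
vertex -3.308 0.2 -1.493
vertex -3.596 0.883 -0.436
endloop
endfacet
facet normal -0.224 0.529 0.818
outer loop
vertex -4.339 1.142 -0.807
vertex -3.596 0.883 -0.436
vertex -3.614 1.611 -0.912
endloop
endfacet
facet normal 0.223 -0.528 -0.819
outer loop
vertex -3.308 0.2 -1.493
vertex -3.326 0.929 -1.968
vertex -2.583 0.669 -1.598
endloop
endfacet
facet normal 0.505 -0.655 0.561
outer loop
vertex -3.308 0.2 -1.493
vertex -2.583 0.669 -1.598
vertex -3.596 0.883 -0.436
endloop
endfacet
facet normal 0.505 -0.655 0.561
outer loop
vertex -3.596 0.883 -0.436
vertex -2.583 0.669 -1.598
vertex -2.871 1.352 -0.541
endloop
endfacet
facet normal -0.224 0.529 0.818
outer loop
vertex -3.596 0.883 -0.436
vertex -2.871 1.352 -0.541
vertex -3.614 1.611 -0.912
endloop
endfacet
facet normal 0.223 -0.528 -0.819
outer loop
vertex -2.583 0.669 -1.598
vertex -3.326 0.929 -1.968
vertex -2.601 1.398 -2.073
endloop
endfacet
facet normal 0.975 0.139 0.176
outer loop
vertex -2.583 0.669 -1.598
vertex -2.601 1.398 -2.073
vertex -2.871 1.352 -0.541
endloop
endfacet
facet normal 0.975 0.139 0.176
outer loop
vertex -2.871 1.352 -0.541
vertex -2.601 1.398 -2.073
vertex -2.889 2.08 -1.017
endloop
endfacet
facet normal -0.224 0.529 0.818
outer loop
vertex -2.871 1.352 -0.541
vertex -2.889 2.08 -1.017
vertex -3.614 1.611 -0.912
endloop
endfacet
facet normal -0.762 -0.316 0.565
outer loop
vertex -3.41 -2.696 -0.236
vertex -4.415 -1.432 -0.885
vertex -3.931 -3.783 -1.546
endloop
endfacet
facet normal 0.578 -0.726 0.373
outer loop
vertex -2.545 -3.208 -2.575
vertex -3.41 -2.696 -0.236
vertex -3.931 -3.783 -1.546
endloop
endfacet
facet normal -0.762 -0.316 0.566
outer loop
vertex -3.931 -3.783 -1.546
vertex -4.415 -1.432 -0.885
vertex -4.937 -2.519 -2.195
endloop
endfacet
facet normal -0.293 -0.611 -0.736
outer loop
vertex -4.937 -2.519 -2.195
vertex -2.545 -3.208 -2.575
vertex -3.931 -3.783 -1.546
endloop
endfacet
facet normal 0.293 0.611 0.736
outer loop
vertex -3.41 -2.696 -0.236
vertex -3.029 -0.857 -1.914
vertex -4.415 -1.432 -0.885
endloop
endfacet
facet normal 0.578 -0.726 0.373
outer loop
vertex -2.023 -2.121 -1.265
vertex -3.41 -2.696 -0.236
vertex -2.545 -3.208 -2.575
endloop
endfacet
facet normal 0.293 0.611 0.736
outer loop
vertex -2.023 -2.121 -1.265
vertex -3.029 -0.857 -1.914
vertex -3.41 -2.696 -0.236
endloop
endfacet
facet normal -0.578 0.726 -0.372
outer loop
vertex -4.415 -1.432 -0.885
vertex -3.029 -0.857 -1.914
vertex -4.937 -2.519 -2.195
endloop
endfacet
facet normal -0.293 -0.611 -0.736
outer loop
vertex -3.55 -1.944 -3.224
vertex -2.545 -3.208 -2.575
vertex -4.937 -2.519 -2.195
endloop
endfacet
facet normal -0.578 0.726 -0.373
outer loop
vertex -4.937 -2.519 -2.195
vertex -3.029 -0.857 -1.914
vertex -3.55 -1.944 -3.224
endloop
endfacet
facet normal 0.762 0.316 -0.565
outer loop
vertex -3.55 -1.944 -3.224
vertex -2.023 -2.121 -1.265
vertex -2.545 -3.208 -2.575
endloop
endfacet
facet normal 0.762 0.316 -0.565
outer loop
vertex -3.029 -0.857 -1.914
vertex -2.023 -2.121 -1.265
vertex -3.55 -1.944 -3.224
endloop
endfacet

endsolid


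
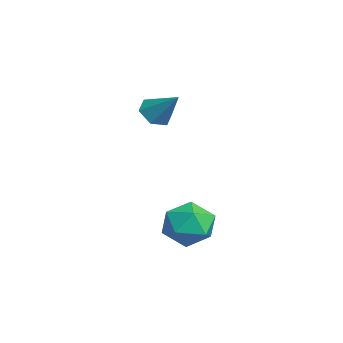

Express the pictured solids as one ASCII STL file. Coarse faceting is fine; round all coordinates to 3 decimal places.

solid 
facet normal -0.595 -0.453 -0.664
outer loop
vertex 0.538 -0.1 0.041
vertex -0.015 0.166 0.355
vertex 0.291 0.513 -0.156
endloop
endfacet
facet normal 0.893 0.237 -0.382
outer loop
vertex 0.538 -0.1 0.041
vertex 0.291 0.513 -0.156
vertex 0.835 0.814 1.305
endloop
endfacet
facet normal -0.595 -0.453 -0.664
outer loop
vertex 0.291 0.513 -0.156
vertex -0.015 0.166 0.355
vertex -0.262 0.779 0.158
endloop
endfacet
facet normal 0.275 0.916 -0.291
outer loop
vertex 0.291 0.513 -0.156
vertex -0.262 0.779 0.158
vertex 0.835 0.814 1.305
endloop
endfacet
facet normal -0.595 -0.453 -0.664
outer loop
vertex -0.262 0.779 0.158
vertex -0.015 0.166 0.355
vertex -0.569 0.432 0.67
endloop
endfacet
facet normal -0.389 0.854 0.346
outer loop
vertex -0.262 0.779 0.158
vertex -0.569 0.432 0.67
vertex 0.835 0.814 1.305
endloop
endfacet
facet normal -0.595 -0.453 -0.664
outer loop
vertex -0.569 0.432 0.67
vertex -0.015 0.166 0.355
vertex -0.322 -0.181 0.867
endloop
endfacet
facet normal -0.435 0.112 0.894
outer loop
vertex -0.569 0.432 0.67
vertex -0.322 -0.181 0.867
vertex 0.835 0.814 1.305
endloop
endfacet
facet normal -0.595 -0.453 -0.664
outer loop
vertex -0.322 -0.181 0.867
vertex -0.015 0.166 0.355
vertex 0.232 -0.447 0.552
endloop
endfacet
facet normal 0.184 -0.567 0.803
outer loop
vertex -0.322 -0.181 0.867
vertex 0.232 -0.447 0.552
vertex 0.835 0.814 1.305
endloop
endfacet
facet normal -0.595 -0.453 -0.664
outer loop
vertex 0.232 -0.447 0.552
vertex -0.015 0.166 0.355
vertex 0.538 -0.1 0.041
endloop
endfacet
facet normal 0.848 -0.504 0.165
outer loop
vertex 0.232 -0.447 0.552
vertex 0.538 -0.1 0.041
vertex 0.835 0.814 1.305
endloop
endfacet
facet normal -0.886 0.145 0.439
outer loop
vertex 2.976 1.208 -3.414
vertex 2.884 0.223 -3.274
vertex 3.322 0.788 -2.577
endloop
endfacet
facet normal -0.456 0.706 0.543
outer loop
vertex 2.976 1.208 -3.414
vertex 3.322 0.788 -2.577
vertex 3.858 1.491 -3.041
endloop
endfacet
facet normal -0.267 0.959 -0.097
outer loop
vertex 2.976 1.208 -3.414
vertex 3.858 1.491 -3.041
vertex 3.751 1.362 -4.025
endloop
endfacet
facet normal -0.580 0.556 -0.596
outer loop
vertex 2.976 1.208 -3.414
vertex 3.751 1.362 -4.025
vertex 3.149 0.578 -4.17
endloop
endfacet
facet normal -0.963 0.052 -0.264
outer loop
vertex 2.976 1.208 -3.414
vertex 3.149 0.578 -4.17
vertex 2.884 0.223 -3.274
endloop
endfacet
facet normal 0.133 0.474 0.871
outer loop
vertex 3.858 1.491 -3.041
vertex 3.322 0.788 -2.577
vertex 4.311 0.682 -2.67
endloop
endfacet
facet normal -0.562 -0.433 0.704
outer loop
vertex 3.322 0.788 -2.577
vertex 2.884 0.223 -3.274
vertex 3.709 -0.102 -2.815
endloop
endfacet
facet normal -0.686 -0.583 -0.434
outer loop
vertex 2.884 0.223 -3.274
vertex 3.149 0.578 -4.17
vertex 3.602 -0.231 -3.799
endloop
endfacet
facet normal -0.067 0.231 -0.971
outer loop
vertex 3.149 0.578 -4.17
vertex 3.751 1.362 -4.025
vertex 4.138 0.472 -4.263
endloop
endfacet
facet normal 0.439 0.883 -0.164
outer loop
vertex 3.751 1.362 -4.025
vertex 3.858 1.491 -3.041
vertex 4.576 1.037 -3.566
endloop
endfacet
facet normal 0.580 -0.556 0.596
outer loop
vertex 4.484 0.052 -3.426
vertex 4.311 0.682 -2.67
vertex 3.709 -0.102 -2.815
endloop
endfacet
facet normal 0.267 -0.959 0.097
outer loop
vertex 4.484 0.052 -3.426
vertex 3.709 -0.102 -2.815
vertex 3.602 -0.231 -3.799
endloop
endfacet
facet normal 0.456 -0.706 -0.543
outer loop
vertex 4.484 0.052 -3.426
vertex 3.602 -0.231 -3.799
vertex 4.138 0.472 -4.263
endloop
endfacet
facet normal 0.886 -0.145 -0.439
outer loop
vertex 4.484 0.052 -3.426
vertex 4.138 0.472 -4.263
vertex 4.576 1.037 -3.566
endloop
endfacet
facet normal 0.963 -0.052 0.264
outer loop
vertex 4.484 0.052 -3.426
vertex 4.576 1.037 -3.566
vertex 4.311 0.682 -2.67
endloop
endfacet
facet normal 0.067 -0.231 0.971
outer loop
vertex 3.709 -0.102 -2.815
vertex 4.311 0.682 -2.67
vertex 3.322 0.788 -2.577
endloop
endfacet
facet normal -0.439 -0.883 0.164
outer loop
vertex 3.602 -0.231 -3.799
vertex 3.709 -0.102 -2.815
vertex 2.884 0.223 -3.274
endloop
endfacet
facet normal -0.133 -0.474 -0.871
outer loop
vertex 4.138 0.472 -4.263
vertex 3.602 -0.231 -3.799
vertex 3.149 0.578 -4.17
endloop
endfacet
facet normal 0.562 0.433 -0.704
outer loop
vertex 4.576 1.037 -3.566
vertex 4.138 0.472 -4.263
vertex 3.751 1.362 -4.025
endloop
endfacet
facet normal 0.686 0.583 0.434
outer loop
vertex 4.311 0.682 -2.67
vertex 4.576 1.037 -3.566
vertex 3.858 1.491 -3.041
endloop
endfacet

endsolid


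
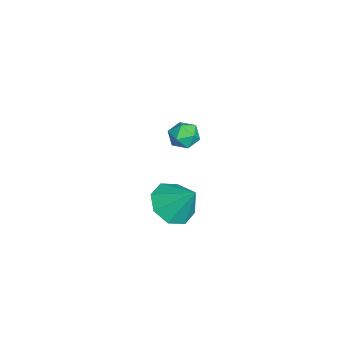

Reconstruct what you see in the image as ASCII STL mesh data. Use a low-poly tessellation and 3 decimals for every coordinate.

solid 
facet normal -0.340 -0.562 -0.754
outer loop
vertex 4.396 0.481 2.496
vertex 3.506 0.615 2.797
vertex 4.087 1.068 2.198
endloop
endfacet
facet normal 0.893 0.447 -0.045
outer loop
vertex 4.396 0.481 2.496
vertex 4.087 1.068 2.198
vertex 3.994 1.425 3.883
endloop
endfacet
facet normal -0.339 -0.562 -0.754
outer loop
vertex 4.087 1.068 2.198
vertex 3.506 0.615 2.797
vertex 3.437 1.389 2.251
endloop
endfacet
facet normal 0.426 0.890 -0.165
outer loop
vertex 4.087 1.068 2.198
vertex 3.437 1.389 2.251
vertex 3.994 1.425 3.883
endloop
endfacet
facet normal -0.339 -0.562 -0.754
outer loop
vertex 3.437 1.389 2.251
vertex 3.506 0.615 2.797
vertex 2.827 1.257 2.624
endloop
endfacet
facet normal -0.187 0.982 0.042
outer loop
vertex 3.437 1.389 2.251
vertex 2.827 1.257 2.624
vertex 3.994 1.425 3.883
endloop
endfacet
facet normal -0.340 -0.563 -0.754
outer loop
vertex 2.827 1.257 2.624
vertex 3.506 0.615 2.797
vertex 2.615 0.749 3.099
endloop
endfacet
facet normal -0.587 0.670 0.455
outer loop
vertex 2.827 1.257 2.624
vertex 2.615 0.749 3.099
vertex 3.994 1.425 3.883
endloop
endfacet
facet normal -0.340 -0.562 -0.754
outer loop
vertex 2.615 0.749 3.099
vertex 3.506 0.615 2.797
vertex 2.924 0.162 3.397
endloop
endfacet
facet normal -0.540 0.138 0.831
outer loop
vertex 2.615 0.749 3.099
vertex 2.924 0.162 3.397
vertex 3.994 1.425 3.883
endloop
endfacet
facet normal -0.339 -0.563 -0.754
outer loop
vertex 2.924 0.162 3.397
vertex 3.506 0.615 2.797
vertex 3.574 -0.159 3.344
endloop
endfacet
facet normal -0.073 -0.304 0.950
outer loop
vertex 2.924 0.162 3.397
vertex 3.574 -0.159 3.344
vertex 3.994 1.425 3.883
endloop
endfacet
facet normal -0.339 -0.563 -0.754
outer loop
vertex 3.574 -0.159 3.344
vertex 3.506 0.615 2.797
vertex 4.184 -0.027 2.971
endloop
endfacet
facet normal 0.540 -0.396 0.743
outer loop
vertex 3.574 -0.159 3.344
vertex 4.184 -0.027 2.971
vertex 3.994 1.425 3.883
endloop
endfacet
facet normal -0.340 -0.563 -0.754
outer loop
vertex 4.184 -0.027 2.971
vertex 3.506 0.615 2.797
vertex 4.396 0.481 2.496
endloop
endfacet
facet normal 0.940 -0.084 0.330
outer loop
vertex 4.184 -0.027 2.971
vertex 4.396 0.481 2.496
vertex 3.994 1.425 3.883
endloop
endfacet
facet normal 0.110 0.941 0.320
outer loop
vertex -1.083 1.466 2.537
vertex -1.372 1.301 3.122
vertex -0.705 1.248 3.049
endloop
endfacet
facet normal 0.629 0.765 -0.138
outer loop
vertex -1.083 1.466 2.537
vertex -0.705 1.248 3.049
vertex -0.581 1.033 2.423
endloop
endfacet
facet normal 0.323 0.573 -0.754
outer loop
vertex -1.083 1.466 2.537
vertex -0.581 1.033 2.423
vertex -1.172 0.954 2.11
endloop
endfacet
facet normal -0.384 0.630 -0.675
outer loop
vertex -1.083 1.466 2.537
vertex -1.172 0.954 2.11
vertex -1.66 1.12 2.542
endloop
endfacet
facet normal -0.514 0.858 -0.012
outer loop
vertex -1.083 1.466 2.537
vertex -1.66 1.12 2.542
vertex -1.372 1.301 3.122
endloop
endfacet
facet normal 0.973 0.196 0.125
outer loop
vertex -0.581 1.033 2.423
vertex -0.705 1.248 3.049
vertex -0.56 0.6 2.938
endloop
endfacet
facet normal 0.133 0.482 0.866
outer loop
vertex -0.705 1.248 3.049
vertex -1.372 1.301 3.122
vertex -1.048 0.766 3.37
endloop
endfacet
facet normal -0.879 0.347 0.328
outer loop
vertex -1.372 1.301 3.122
vertex -1.66 1.12 2.542
vertex -1.639 0.687 3.057
endloop
endfacet
facet normal -0.667 -0.022 -0.745
outer loop
vertex -1.66 1.12 2.542
vertex -1.172 0.954 2.11
vertex -1.515 0.472 2.431
endloop
endfacet
facet normal 0.477 -0.115 -0.871
outer loop
vertex -1.172 0.954 2.11
vertex -0.581 1.033 2.423
vertex -0.848 0.419 2.358
endloop
endfacet
facet normal 0.384 -0.630 0.675
outer loop
vertex -1.137 0.254 2.943
vertex -0.56 0.6 2.938
vertex -1.048 0.766 3.37
endloop
endfacet
facet normal -0.323 -0.573 0.754
outer loop
vertex -1.137 0.254 2.943
vertex -1.048 0.766 3.37
vertex -1.639 0.687 3.057
endloop
endfacet
facet normal -0.629 -0.765 0.138
outer loop
vertex -1.137 0.254 2.943
vertex -1.639 0.687 3.057
vertex -1.515 0.472 2.431
endloop
endfacet
facet normal -0.110 -0.941 -0.320
outer loop
vertex -1.137 0.254 2.943
vertex -1.515 0.472 2.431
vertex -0.848 0.419 2.358
endloop
endfacet
facet normal 0.514 -0.858 0.012
outer loop
vertex -1.137 0.254 2.943
vertex -0.848 0.419 2.358
vertex -0.56 0.6 2.938
endloop
endfacet
facet normal 0.667 0.022 0.745
outer loop
vertex -1.048 0.766 3.37
vertex -0.56 0.6 2.938
vertex -0.705 1.248 3.049
endloop
endfacet
facet normal -0.477 0.115 0.871
outer loop
vertex -1.639 0.687 3.057
vertex -1.048 0.766 3.37
vertex -1.372 1.301 3.122
endloop
endfacet
facet normal -0.973 -0.196 -0.125
outer loop
vertex -1.515 0.472 2.431
vertex -1.639 0.687 3.057
vertex -1.66 1.12 2.542
endloop
endfacet
facet normal -0.133 -0.482 -0.866
outer loop
vertex -0.848 0.419 2.358
vertex -1.515 0.472 2.431
vertex -1.172 0.954 2.11
endloop
endfacet
facet normal 0.879 -0.347 -0.328
outer loop
vertex -0.56 0.6 2.938
vertex -0.848 0.419 2.358
vertex -0.581 1.033 2.423
endloop
endfacet

endsolid


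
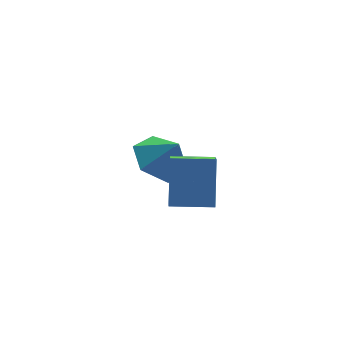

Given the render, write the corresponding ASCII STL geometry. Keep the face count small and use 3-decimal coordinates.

solid 
facet normal -0.382 0.395 -0.836
outer loop
vertex 1.548 0.081 -1.071
vertex 0.708 -0.421 -0.924
vertex 0.815 0.487 -0.544
endloop
endfacet
facet normal 0.671 0.410 0.618
outer loop
vertex 1.548 0.081 -1.071
vertex 0.815 0.487 -0.544
vertex 1.132 -0.859 0.004
endloop
endfacet
facet normal -0.382 0.395 -0.836
outer loop
vertex 0.815 0.487 -0.544
vertex 0.708 -0.421 -0.924
vertex -0.026 -0.016 -0.397
endloop
endfacet
facet normal -0.056 0.365 0.929
outer loop
vertex 0.815 0.487 -0.544
vertex -0.026 -0.016 -0.397
vertex 1.132 -0.859 0.004
endloop
endfacet
facet normal -0.382 0.394 -0.836
outer loop
vertex -0.026 -0.016 -0.397
vertex 0.708 -0.421 -0.924
vertex -0.132 -0.924 -0.777
endloop
endfacet
facet normal -0.493 -0.286 0.822
outer loop
vertex -0.026 -0.016 -0.397
vertex -0.132 -0.924 -0.777
vertex 1.132 -0.859 0.004
endloop
endfacet
facet normal -0.383 0.395 -0.835
outer loop
vertex -0.132 -0.924 -0.777
vertex 0.708 -0.421 -0.924
vertex 0.601 -1.329 -1.304
endloop
endfacet
facet normal -0.203 -0.892 0.403
outer loop
vertex -0.132 -0.924 -0.777
vertex 0.601 -1.329 -1.304
vertex 1.132 -0.859 0.004
endloop
endfacet
facet normal -0.382 0.395 -0.836
outer loop
vertex 0.601 -1.329 -1.304
vertex 0.708 -0.421 -0.924
vertex 1.442 -0.827 -1.451
endloop
endfacet
facet normal 0.522 -0.848 0.093
outer loop
vertex 0.601 -1.329 -1.304
vertex 1.442 -0.827 -1.451
vertex 1.132 -0.859 0.004
endloop
endfacet
facet normal -0.382 0.394 -0.836
outer loop
vertex 1.442 -0.827 -1.451
vertex 0.708 -0.421 -0.924
vertex 1.548 0.081 -1.071
endloop
endfacet
facet normal 0.960 -0.196 0.200
outer loop
vertex 1.442 -0.827 -1.451
vertex 1.548 0.081 -1.071
vertex 1.132 -0.859 0.004
endloop
endfacet
facet normal -0.923 0.385 0.023
outer loop
vertex -0.427 -3.929 0.025
vertex -0.025 -3.045 1.347
vertex -0.013 -2.887 -0.797
endloop
endfacet
facet normal -0.245 -0.539 -0.806
outer loop
vertex 1.205 -3.395 -0.827
vertex -0.427 -3.929 0.025
vertex -0.013 -2.887 -0.797
endloop
endfacet
facet normal -0.923 0.385 0.023
outer loop
vertex -0.013 -2.887 -0.797
vertex -0.025 -3.045 1.347
vertex 0.389 -2.003 0.525
endloop
endfacet
facet normal 0.298 0.749 -0.592
outer loop
vertex 0.389 -2.003 0.525
vertex 1.205 -3.395 -0.827
vertex -0.013 -2.887 -0.797
endloop
endfacet
facet normal -0.298 -0.749 0.592
outer loop
vertex -0.427 -3.929 0.025
vertex 1.193 -3.553 1.317
vertex -0.025 -3.045 1.347
endloop
endfacet
facet normal -0.245 -0.539 -0.806
outer loop
vertex 0.791 -4.437 -0.005
vertex -0.427 -3.929 0.025
vertex 1.205 -3.395 -0.827
endloop
endfacet
facet normal -0.298 -0.749 0.592
outer loop
vertex 0.791 -4.437 -0.005
vertex 1.193 -3.553 1.317
vertex -0.427 -3.929 0.025
endloop
endfacet
facet normal 0.245 0.539 0.806
outer loop
vertex -0.025 -3.045 1.347
vertex 1.193 -3.553 1.317
vertex 0.389 -2.003 0.525
endloop
endfacet
facet normal 0.298 0.749 -0.592
outer loop
vertex 1.607 -2.511 0.495
vertex 1.205 -3.395 -0.827
vertex 0.389 -2.003 0.525
endloop
endfacet
facet normal 0.245 0.539 0.806
outer loop
vertex 0.389 -2.003 0.525
vertex 1.193 -3.553 1.317
vertex 1.607 -2.511 0.495
endloop
endfacet
facet normal 0.923 -0.385 -0.023
outer loop
vertex 1.607 -2.511 0.495
vertex 0.791 -4.437 -0.005
vertex 1.205 -3.395 -0.827
endloop
endfacet
facet normal 0.923 -0.385 -0.023
outer loop
vertex 1.193 -3.553 1.317
vertex 0.791 -4.437 -0.005
vertex 1.607 -2.511 0.495
endloop
endfacet

endsolid
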